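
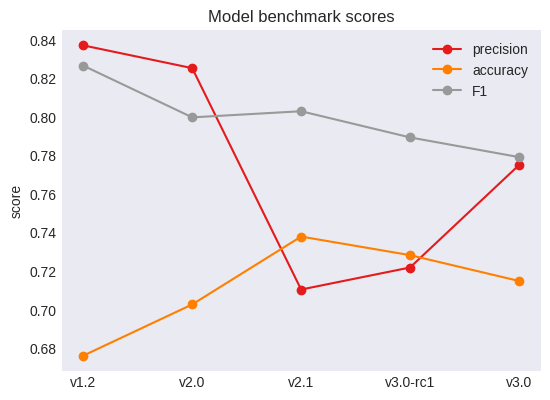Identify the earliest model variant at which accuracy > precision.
v2.0: accuracy ≈ 0.70 vs precision ≈ 0.82 (not yet); v2.1: accuracy ≈ 0.74 vs precision ≈ 0.72 (first crossover).

v2.1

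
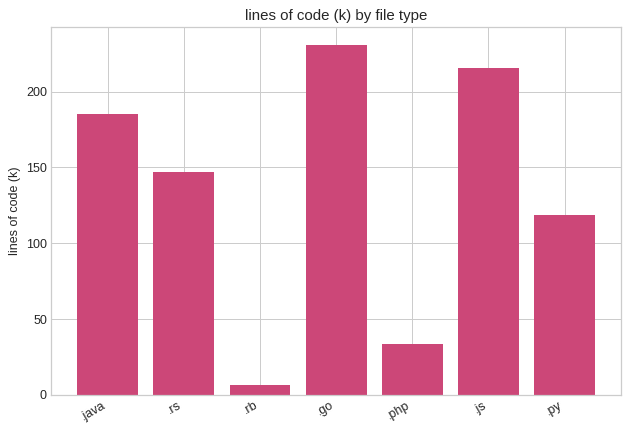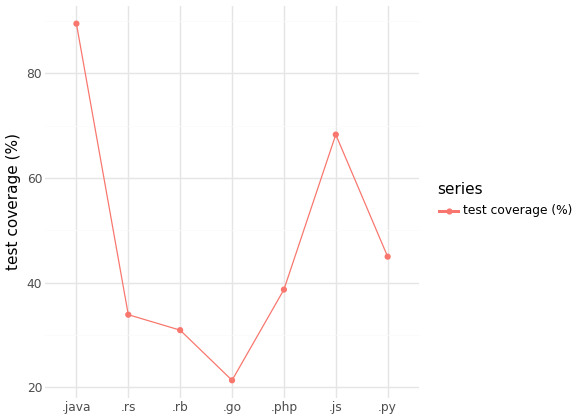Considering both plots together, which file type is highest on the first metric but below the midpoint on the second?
.go

Chart 2 median test coverage (%) ≈ 40; below-median file types: .rs, .rb, .go. Among those, .go has the highest lines of code (k) (≈ 225).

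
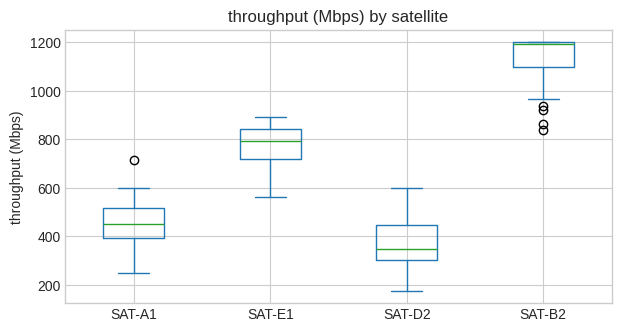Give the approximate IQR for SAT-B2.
Q3 ≈ 1200, Q1 ≈ 1100; IQR ≈ 100.

≈ 100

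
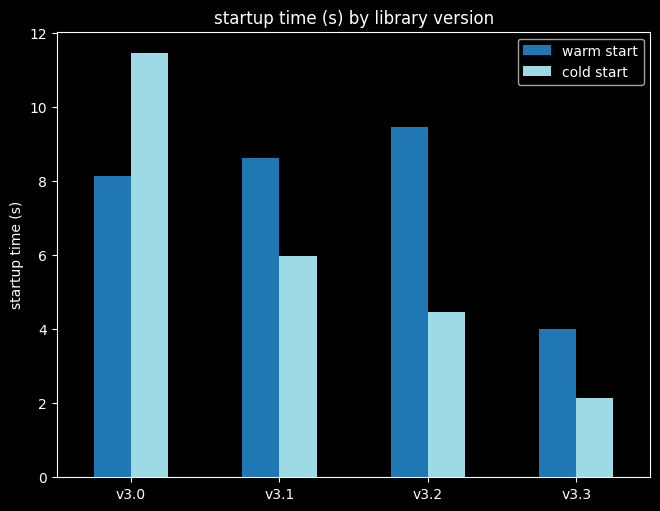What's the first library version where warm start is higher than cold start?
v3.1

v3.0: warm start ≈ 8 vs cold start ≈ 11 (not yet); v3.1: warm start ≈ 9 vs cold start ≈ 6 (first crossover).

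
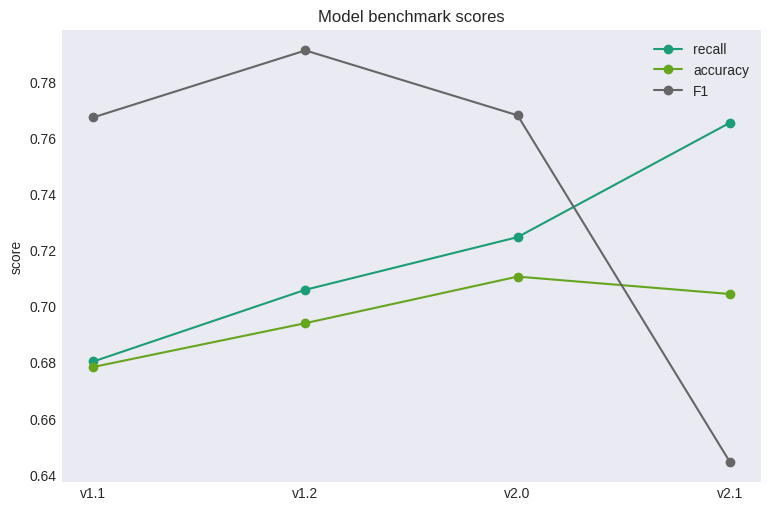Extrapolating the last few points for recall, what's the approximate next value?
Last three: 0.70, 0.72, 0.76 → slope ≈ 0.03/step → next ≈ 0.79.

≈ 0.79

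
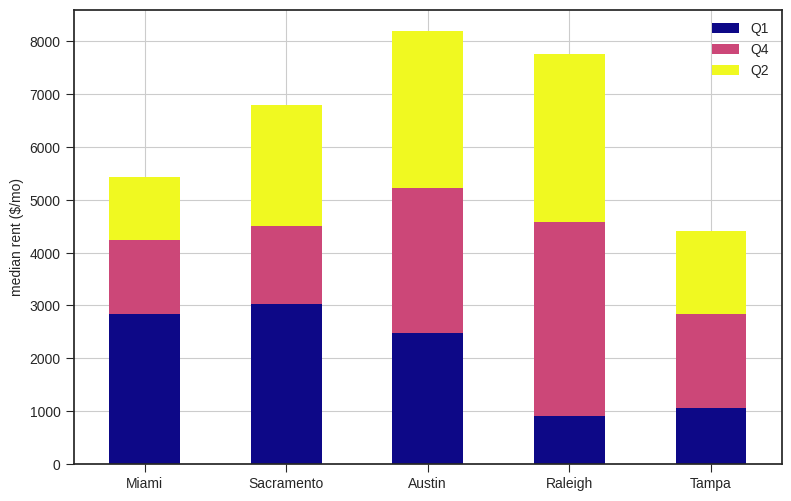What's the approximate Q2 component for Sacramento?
Q2 top ≈ 7000, bottom ≈ 5000; segment ≈ 2000.

≈ 2000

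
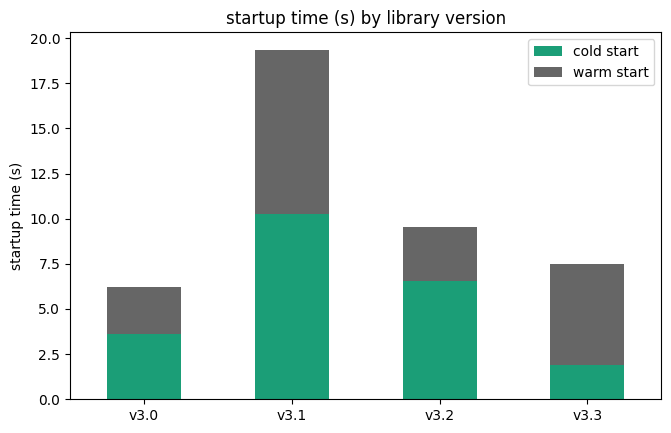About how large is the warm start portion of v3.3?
≈ 6

warm start top ≈ 8, bottom ≈ 2; segment ≈ 6.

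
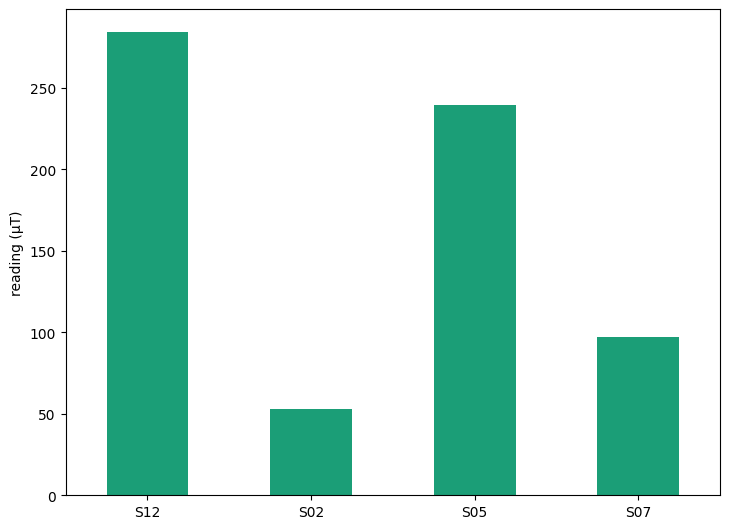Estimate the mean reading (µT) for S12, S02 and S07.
≈ 142

(275 + 50 + 100) / 3 ≈ 142.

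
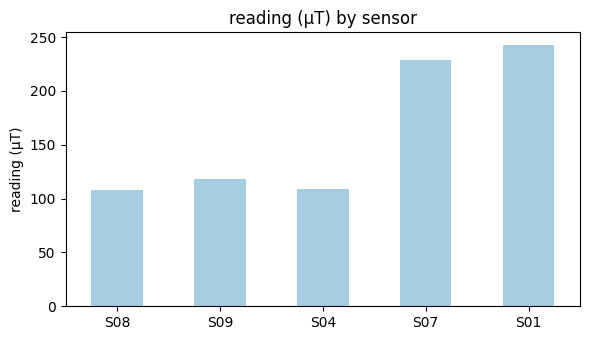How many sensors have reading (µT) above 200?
2

Above 200: S07, S01.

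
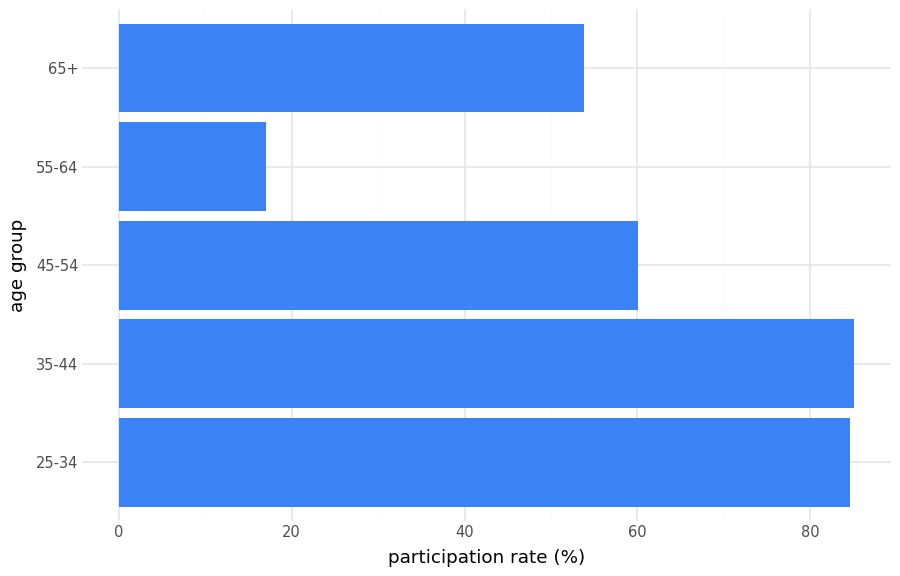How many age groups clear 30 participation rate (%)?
4

Above 30: 25-34, 35-44, 45-54, 65+.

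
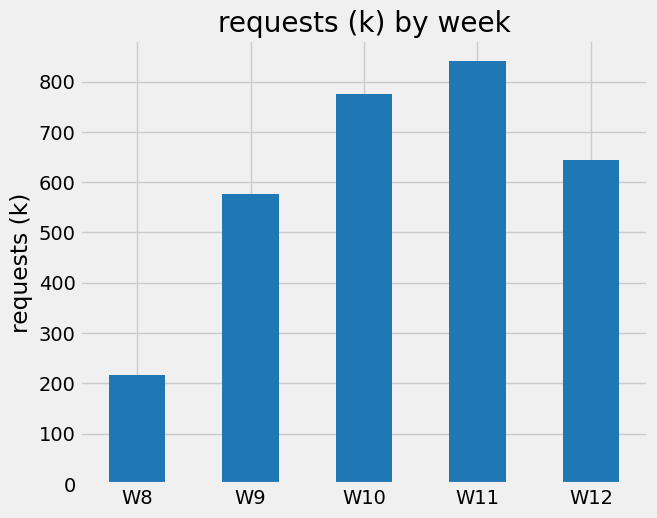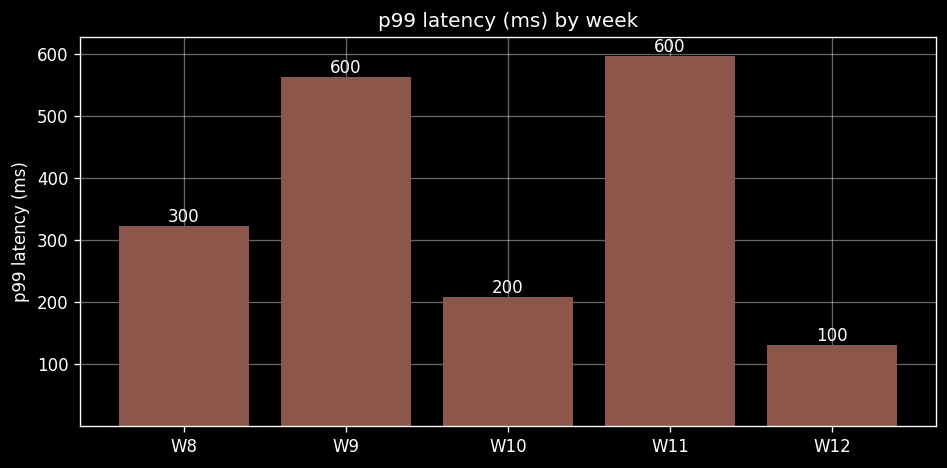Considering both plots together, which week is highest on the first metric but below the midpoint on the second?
W10

Chart 2 median p99 latency (ms) ≈ 300; below-median weeks: W10, W12. Among those, W10 has the highest requests (k) (≈ 800).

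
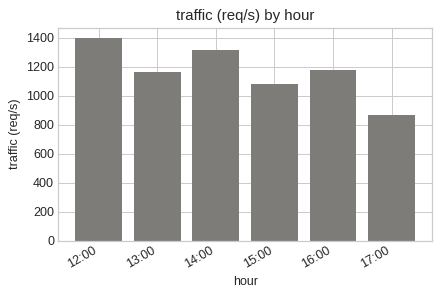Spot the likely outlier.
17:00

17:00 ≈ 800; the rest sit between ≈ 1000 and ≈ 1400.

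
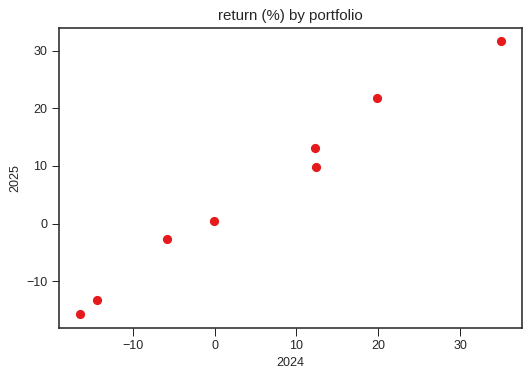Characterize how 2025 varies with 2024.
positive, strong

Points are positively correlated; strong (|r| ≈ 1.0).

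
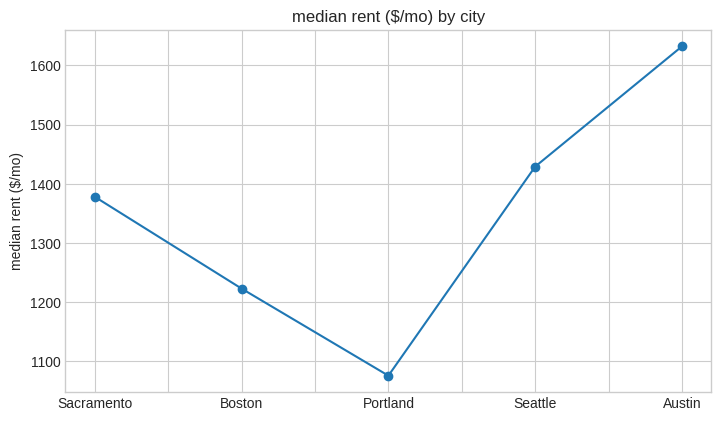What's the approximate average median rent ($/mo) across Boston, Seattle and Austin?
(1200 + 1450 + 1650) / 3 ≈ 1433.

≈ 1433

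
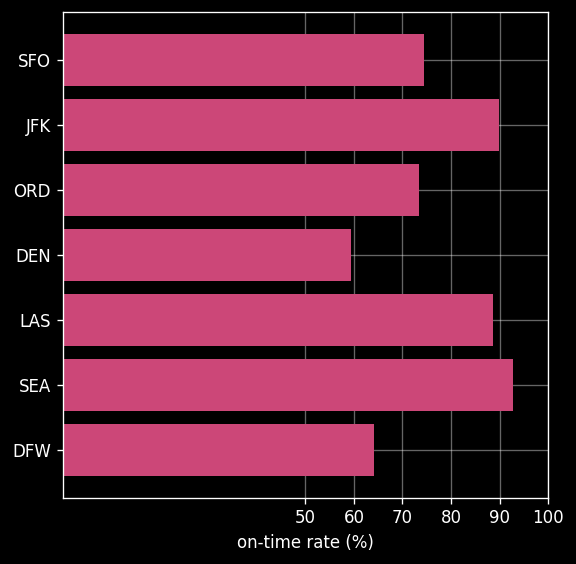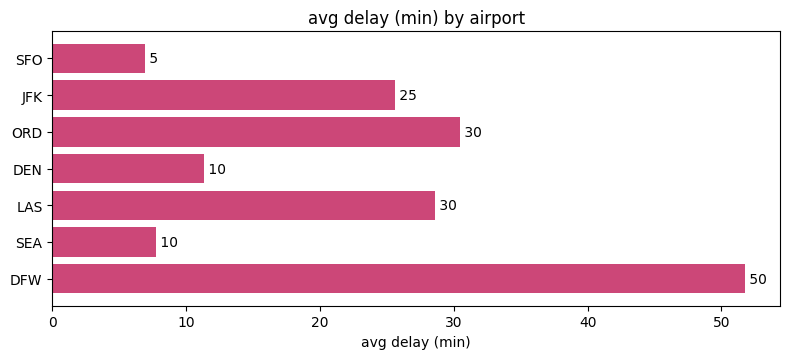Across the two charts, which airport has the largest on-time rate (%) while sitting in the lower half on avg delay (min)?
Chart 2 median avg delay (min) ≈ 25; below-median airports: SFO, DEN, SEA. Among those, SEA has the highest on-time rate (%) (≈ 90).

SEA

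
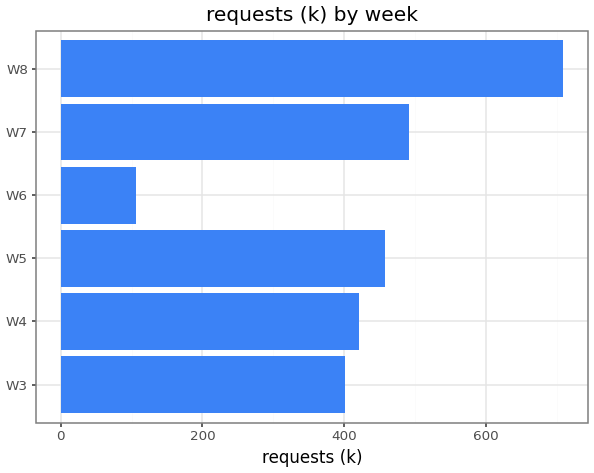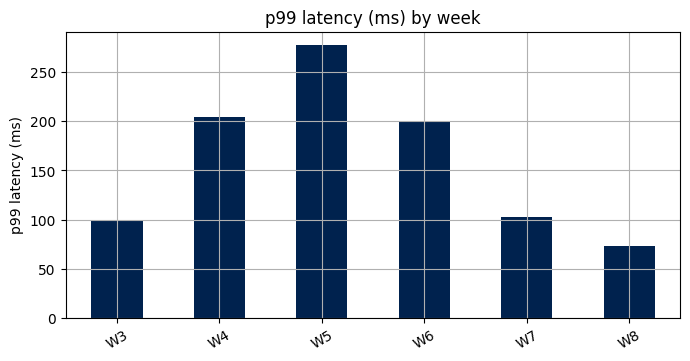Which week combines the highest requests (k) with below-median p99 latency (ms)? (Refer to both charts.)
Chart 2 median p99 latency (ms) ≈ 150; below-median weeks: W3, W7, W8. Among those, W8 has the highest requests (k) (≈ 700).

W8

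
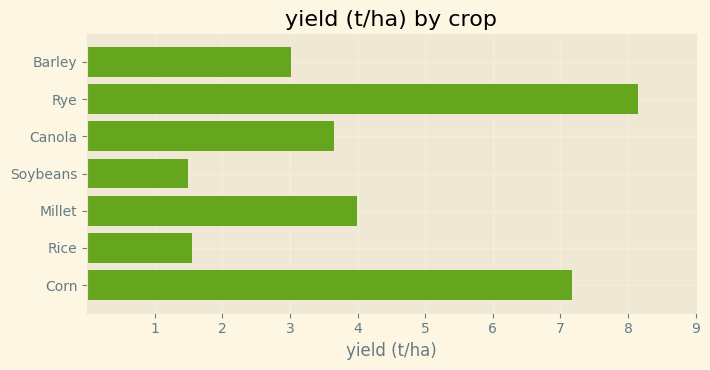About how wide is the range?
≈ 7

Max Rye ≈ 8, min Soybeans ≈ 1; range ≈ 7.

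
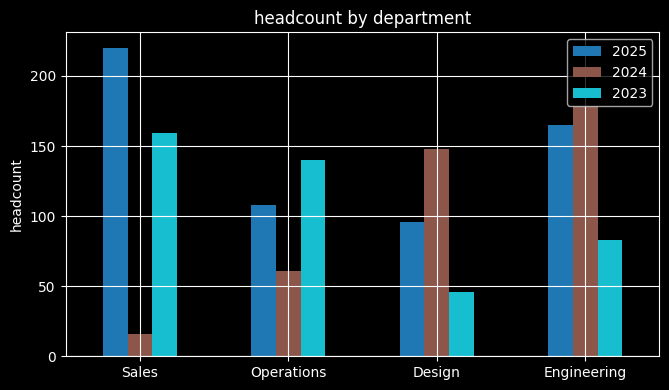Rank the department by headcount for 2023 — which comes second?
Top 3 for 2023: Sales ≈ 160, Operations ≈ 140, Engineering ≈ 80.

Operations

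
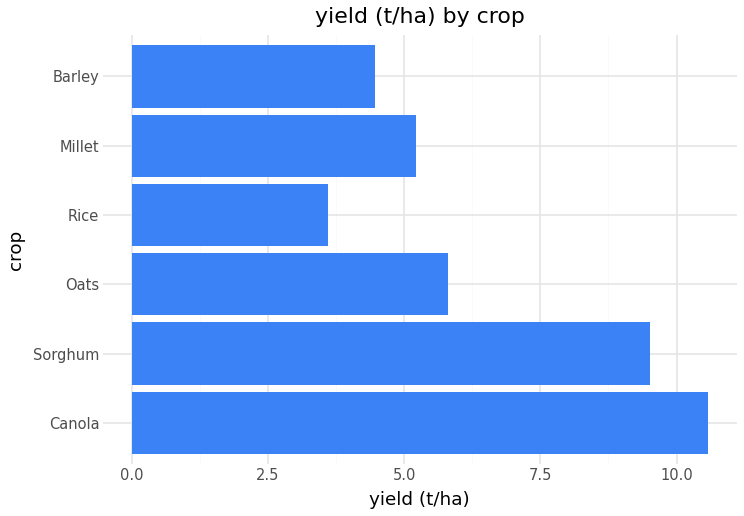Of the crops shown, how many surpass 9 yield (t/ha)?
2

Above 9: Canola, Sorghum.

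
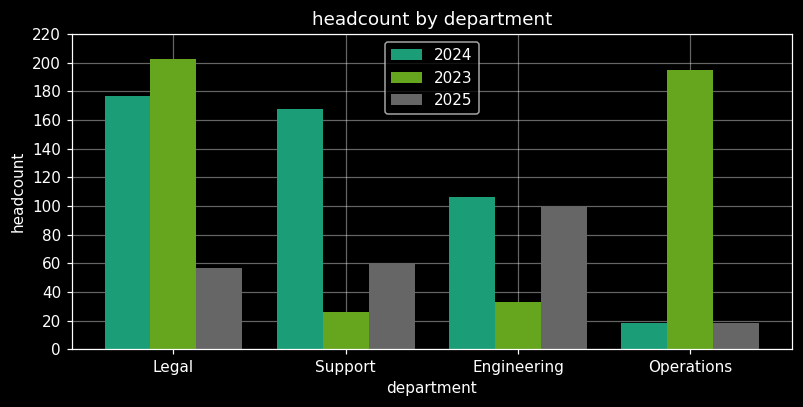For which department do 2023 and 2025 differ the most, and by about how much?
Operations: 2023 ≈ 200, 2025 ≈ 20 → gap ≈ 180. Next-largest (Legal) is only ≈ 140.

Operations, ≈ 180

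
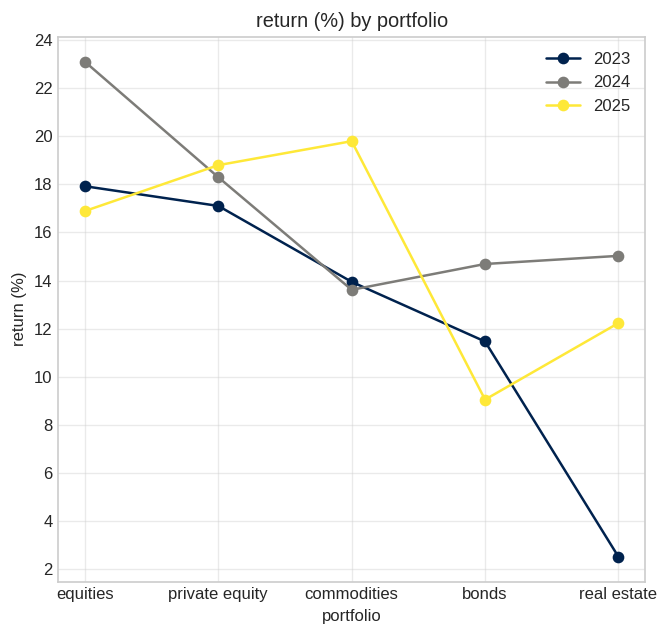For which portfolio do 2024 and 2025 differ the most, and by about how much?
equities, ≈ 8 %

equities: 2024 ≈ 24, 2025 ≈ 16 → gap ≈ 8. Next-largest (commodities) is only ≈ 6.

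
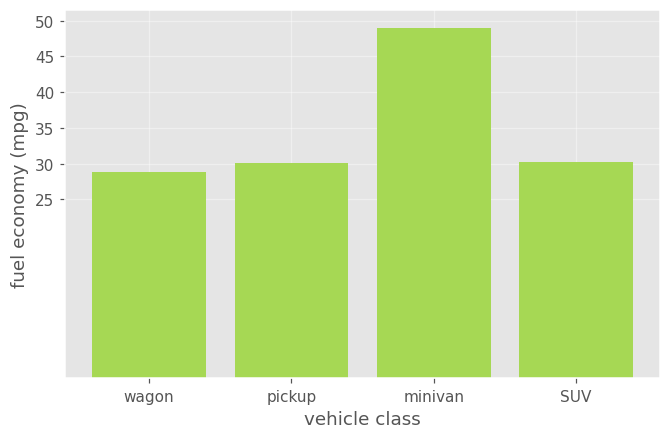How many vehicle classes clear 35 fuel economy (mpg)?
1

Above 35: minivan.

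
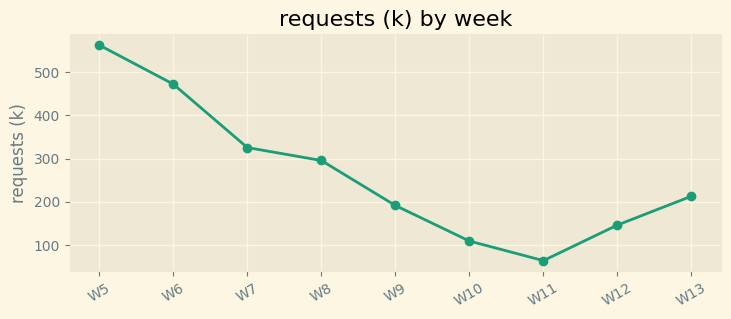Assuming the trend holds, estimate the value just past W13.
≈ 275

Last three: 50, 150, 200 → slope ≈ 75/step → next ≈ 275.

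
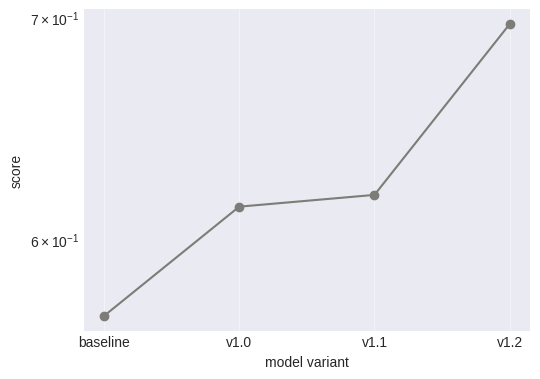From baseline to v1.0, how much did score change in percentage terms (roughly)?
baseline ≈ 0.56, v1.0 ≈ 0.62; (0.62 − 0.56) / 0.56 ≈ +10.7%.

≈ +10.7%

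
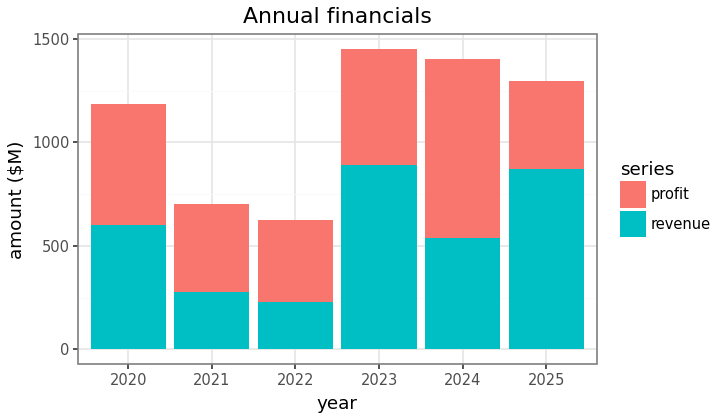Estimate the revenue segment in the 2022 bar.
≈ 200

revenue top ≈ 200, bottom ≈ 0; segment ≈ 200.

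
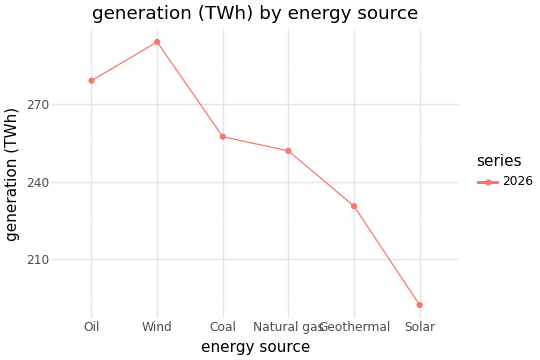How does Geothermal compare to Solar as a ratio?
Geothermal ≈ 230, Solar ≈ 190; 230/190 ≈ 1.21.

≈ 1.21×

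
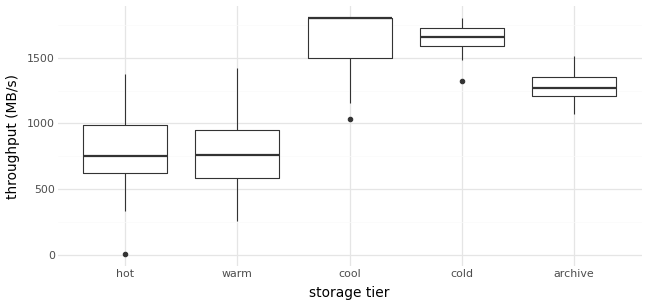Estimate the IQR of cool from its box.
Q3 ≈ 1800, Q1 ≈ 1500; IQR ≈ 300.

≈ 300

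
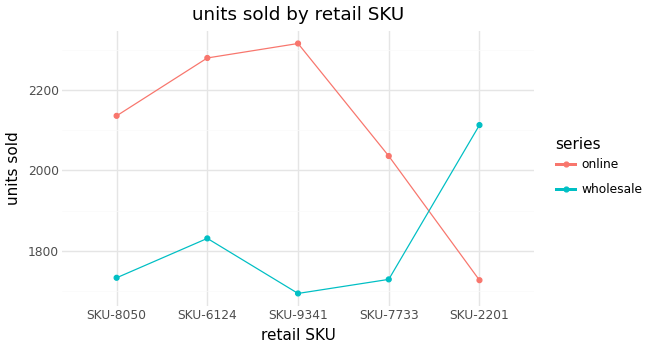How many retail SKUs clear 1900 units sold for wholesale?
1

Above 1900: SKU-2201.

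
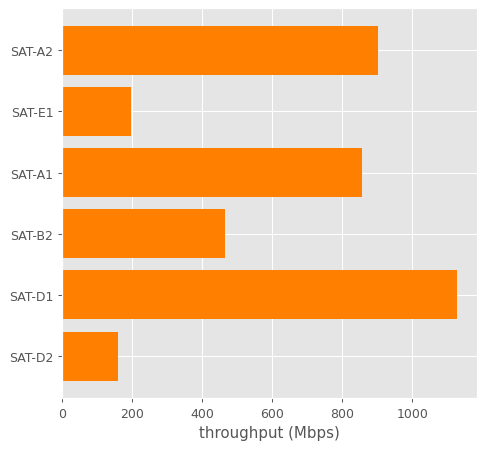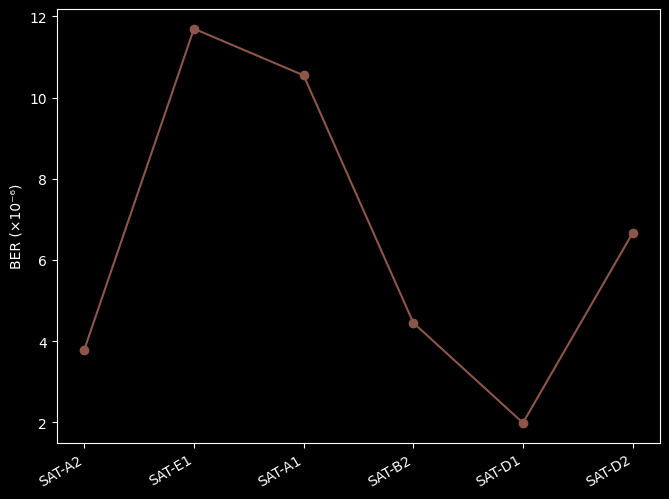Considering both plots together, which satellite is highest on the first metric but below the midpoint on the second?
Chart 2 median BER (×10⁻⁶) ≈ 6; below-median satellites: SAT-A2, SAT-B2, SAT-D1. Among those, SAT-D1 has the highest throughput (Mbps) (≈ 1200).

SAT-D1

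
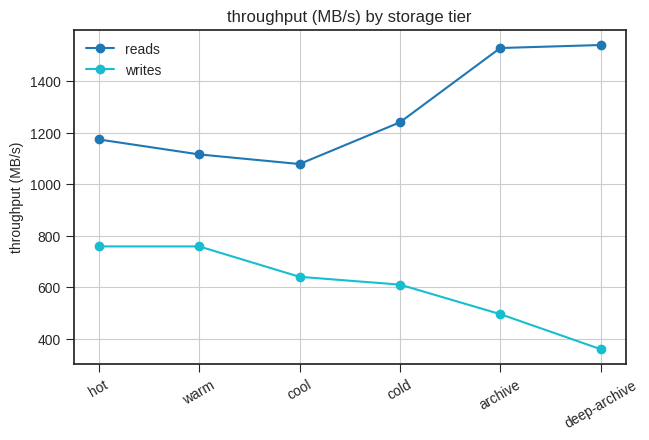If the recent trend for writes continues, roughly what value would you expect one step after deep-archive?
Last three: 600, 500, 400 → slope ≈ -100/step → next ≈ 300.

≈ 300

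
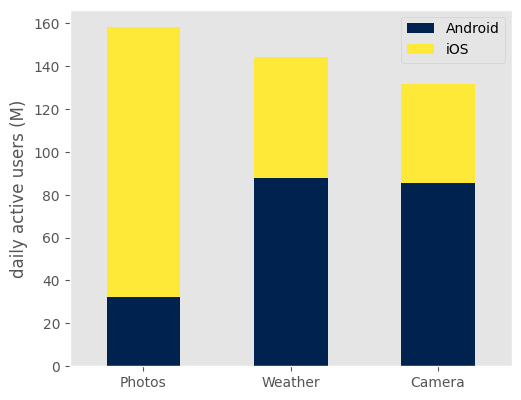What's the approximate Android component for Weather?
Android top ≈ 80, bottom ≈ 0; segment ≈ 80.

≈ 80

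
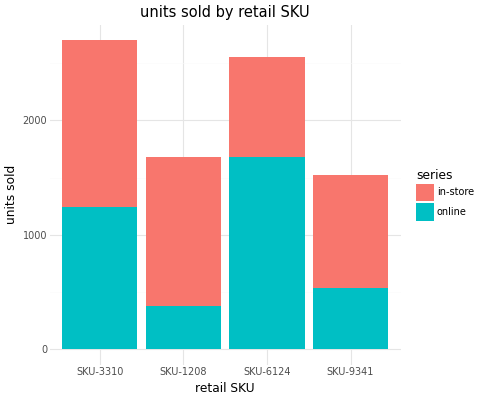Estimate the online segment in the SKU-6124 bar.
≈ 1500

online top ≈ 1500, bottom ≈ 0; segment ≈ 1500.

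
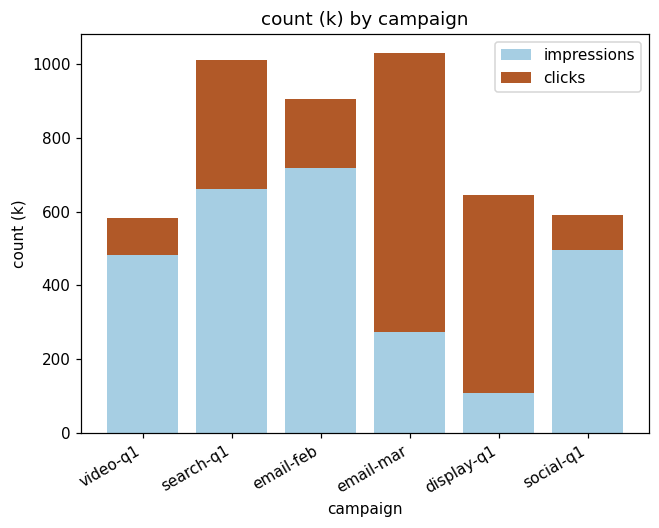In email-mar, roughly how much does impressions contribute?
≈ 300

impressions top ≈ 300, bottom ≈ 0; segment ≈ 300.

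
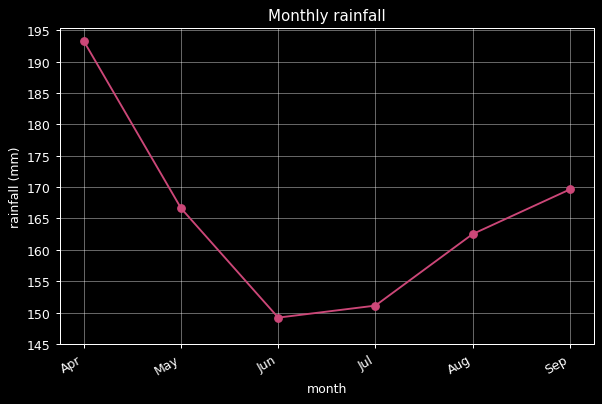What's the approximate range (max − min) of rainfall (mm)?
Max Apr ≈ 195, min Jun ≈ 150; range ≈ 45.

≈ 45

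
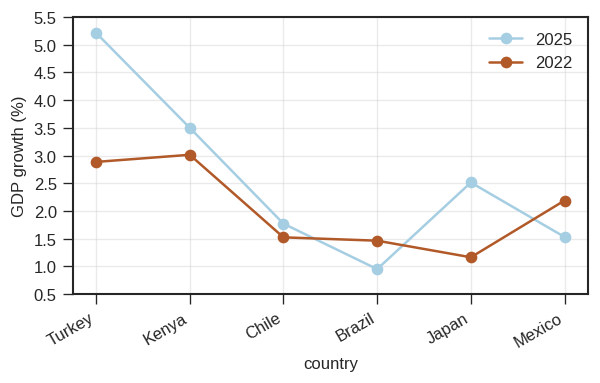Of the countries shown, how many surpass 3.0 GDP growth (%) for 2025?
2

Above 3.0: Turkey, Kenya.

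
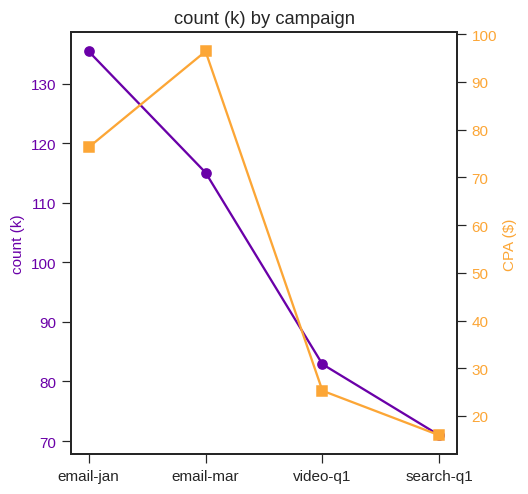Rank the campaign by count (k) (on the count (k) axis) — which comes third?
Top 4 (on the count (k) axis): email-jan ≈ 140, email-mar ≈ 120, video-q1 ≈ 80, search-q1 ≈ 70.

video-q1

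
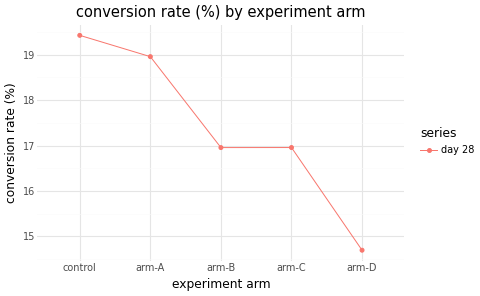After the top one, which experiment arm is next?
Top 3: control ≈ 19.5, arm-A ≈ 19.0, arm-C ≈ 17.0.

arm-A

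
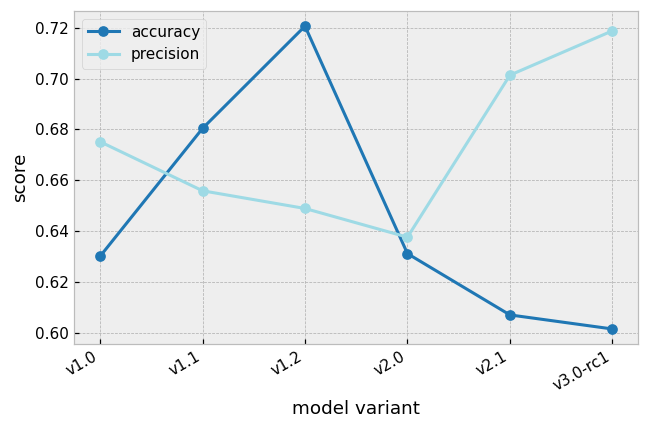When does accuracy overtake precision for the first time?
v1.0: accuracy ≈ 0.63 vs precision ≈ 0.68 (not yet); v1.1: accuracy ≈ 0.68 vs precision ≈ 0.66 (first crossover).

v1.1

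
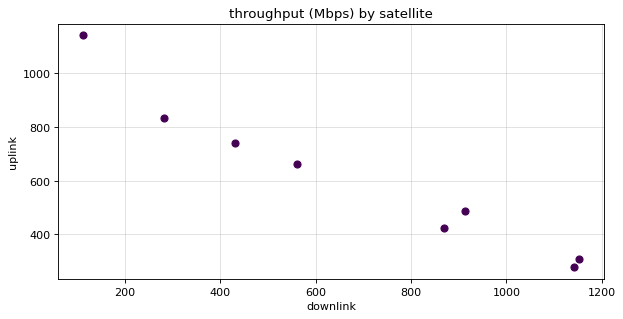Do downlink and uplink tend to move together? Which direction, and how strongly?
Points are negatively correlated; strong (|r| ≈ 1.0).

negative, strong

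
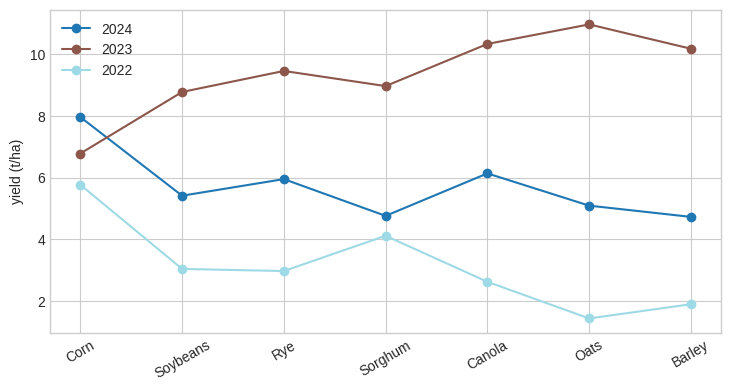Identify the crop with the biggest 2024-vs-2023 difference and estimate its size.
Oats: 2024 ≈ 5, 2023 ≈ 11 → gap ≈ 6. Next-largest (Barley) is only ≈ 5.

Oats, ≈ 6 t/ha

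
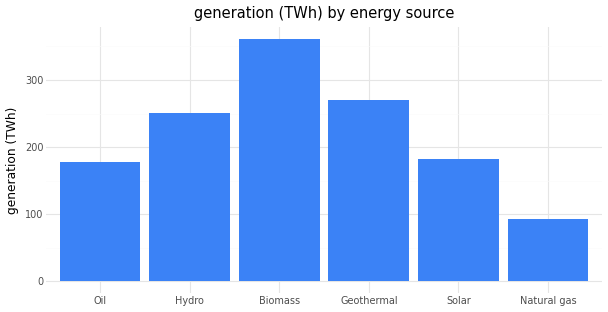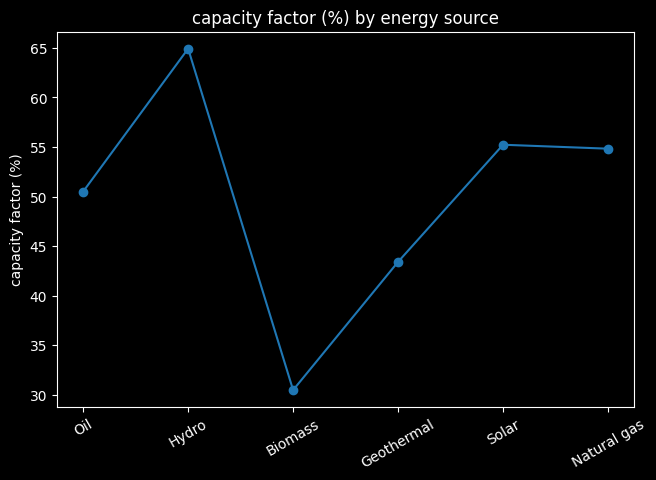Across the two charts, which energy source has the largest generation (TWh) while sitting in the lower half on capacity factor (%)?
Biomass

Chart 2 median capacity factor (%) ≈ 50; below-median energy sources: Oil, Biomass, Geothermal. Among those, Biomass has the highest generation (TWh) (≈ 350).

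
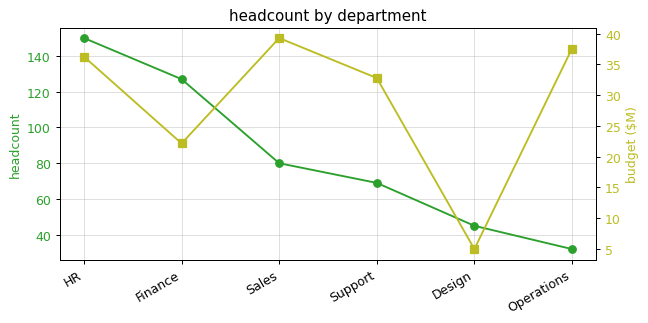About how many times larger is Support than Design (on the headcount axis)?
Support ≈ 70, Design ≈ 40; 70/40 ≈ 1.75.

≈ 1.75×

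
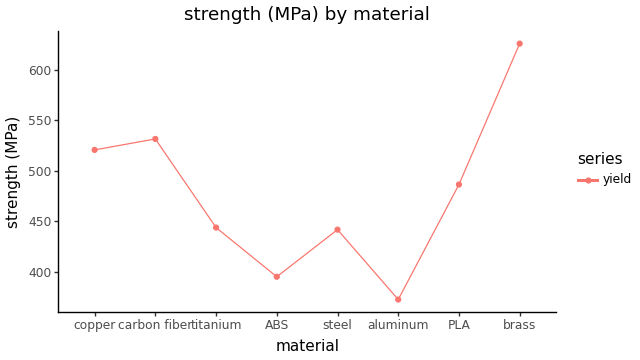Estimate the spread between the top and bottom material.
Max brass ≈ 625, min aluminum ≈ 375; range ≈ 250.

≈ 250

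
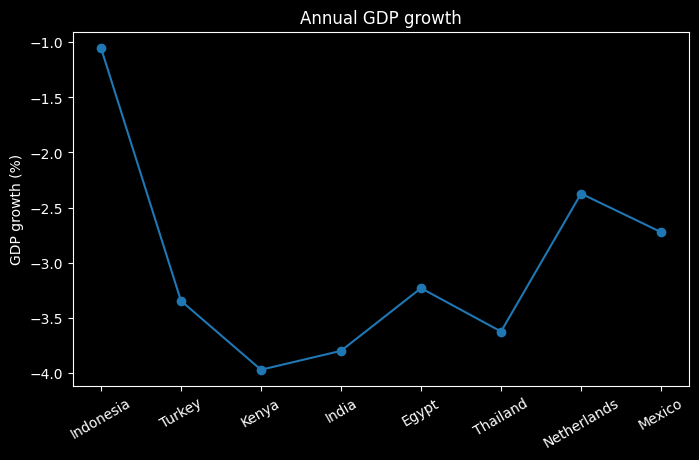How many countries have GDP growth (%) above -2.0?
Above -2.0: Indonesia.

1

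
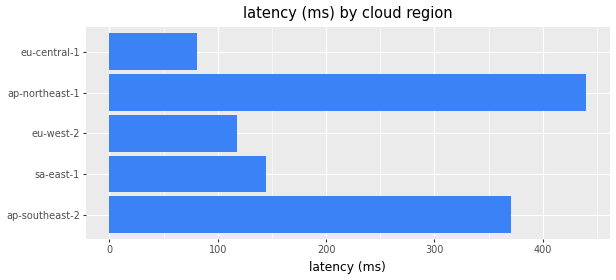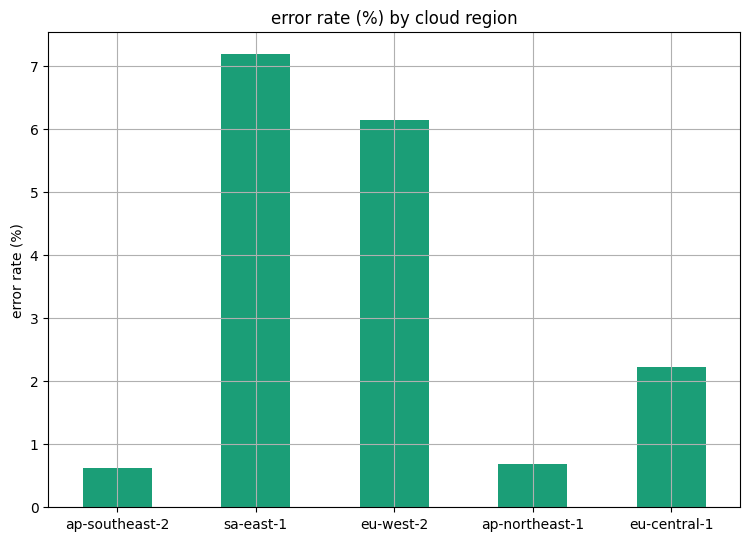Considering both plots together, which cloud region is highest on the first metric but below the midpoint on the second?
ap-northeast-1

Chart 2 median error rate (%) ≈ 2; below-median cloud regions: ap-southeast-2, ap-northeast-1. Among those, ap-northeast-1 has the highest latency (ms) (≈ 450).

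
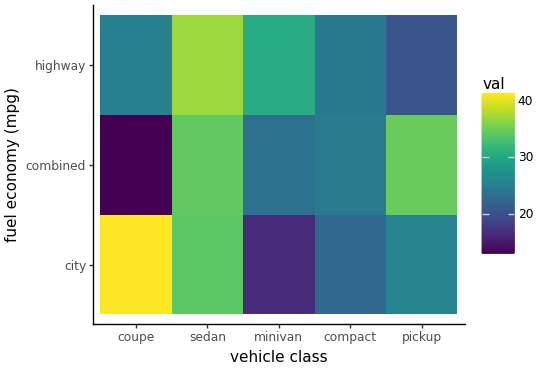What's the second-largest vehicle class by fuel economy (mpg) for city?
Top 3 for city: coupe ≈ 40, sedan ≈ 35, pickup ≈ 25.

sedan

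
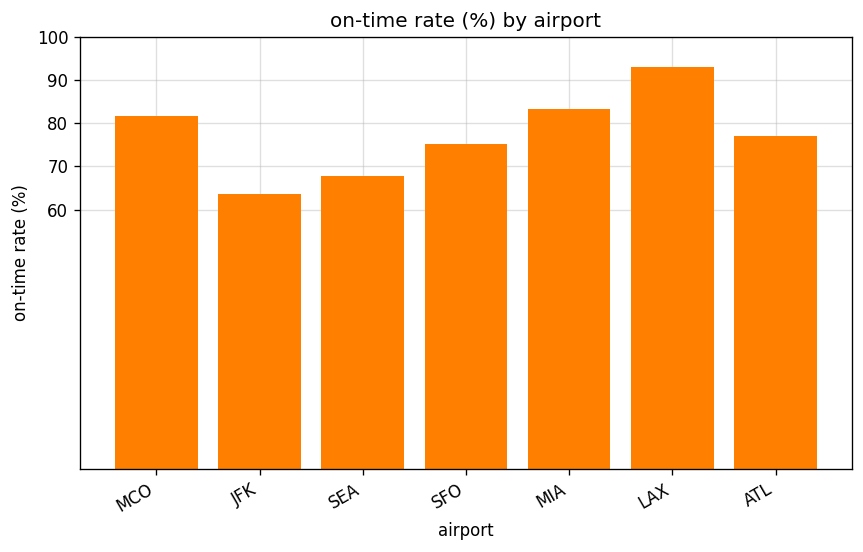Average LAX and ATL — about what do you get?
(90 + 80) / 2 ≈ 85.

≈ 85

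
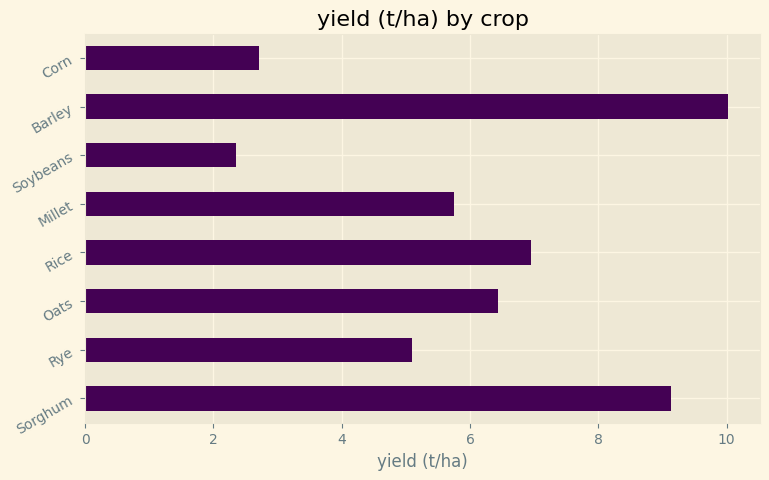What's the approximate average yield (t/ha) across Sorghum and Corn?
(9 + 3) / 2 ≈ 6.

≈ 6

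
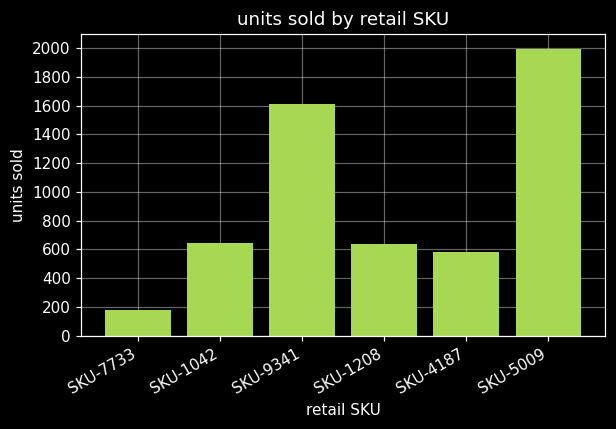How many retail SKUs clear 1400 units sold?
2

Above 1400: SKU-9341, SKU-5009.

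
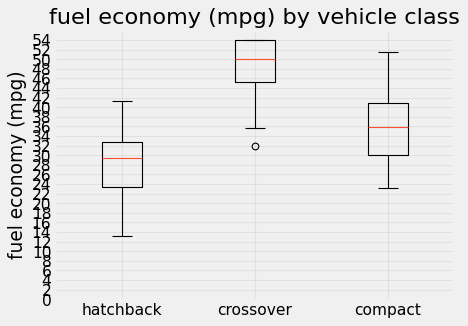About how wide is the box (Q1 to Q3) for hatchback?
≈ 8

Q3 ≈ 32, Q1 ≈ 24; IQR ≈ 8.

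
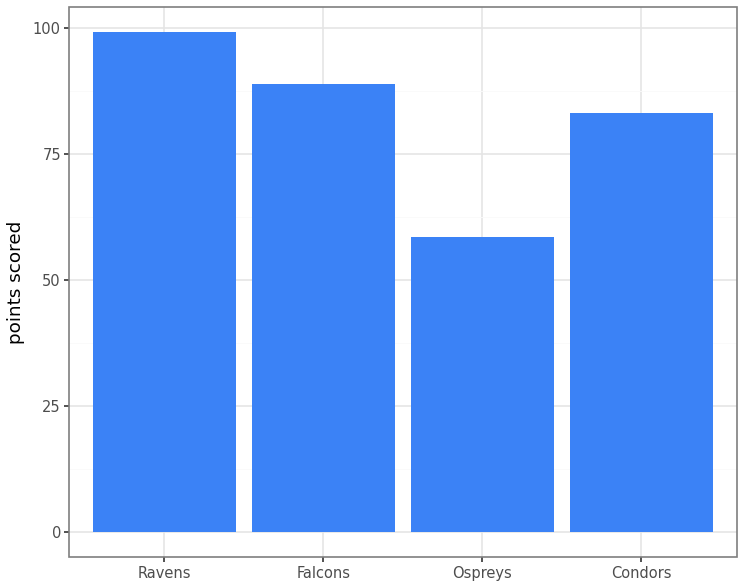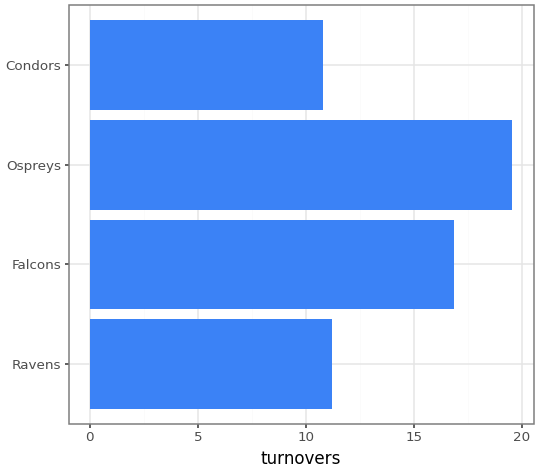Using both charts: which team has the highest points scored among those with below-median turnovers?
Ravens

Chart 2 median turnovers ≈ 14; below-median teams: Ravens, Condors. Among those, Ravens has the highest points scored (≈ 100).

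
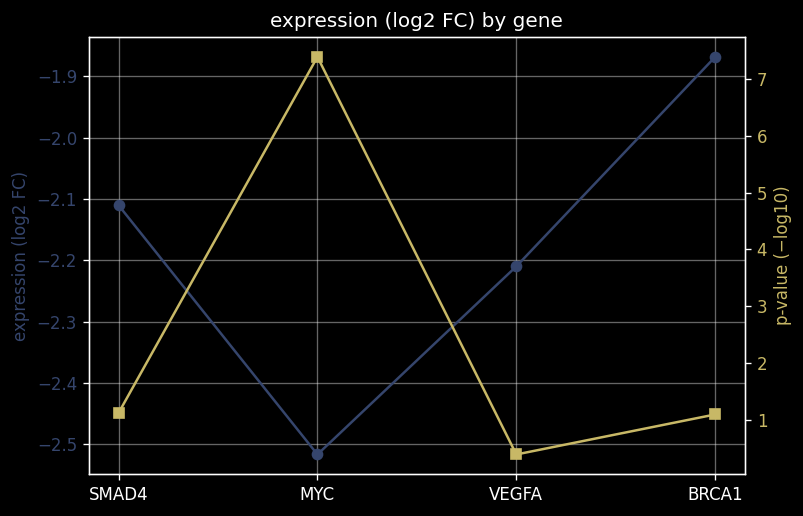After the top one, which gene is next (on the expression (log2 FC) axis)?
SMAD4

Top 3 (on the expression (log2 FC) axis): BRCA1 ≈ -1.9, SMAD4 ≈ -2.1, VEGFA ≈ -2.2.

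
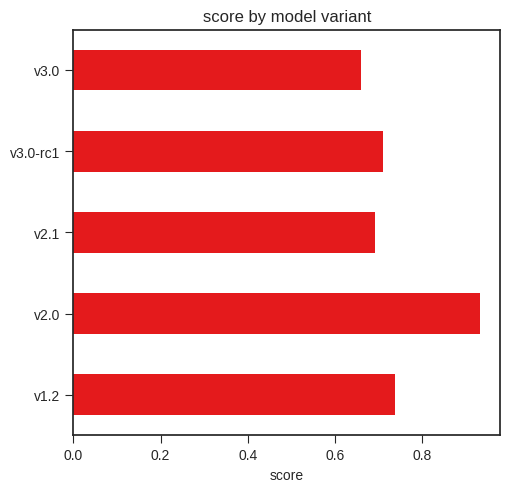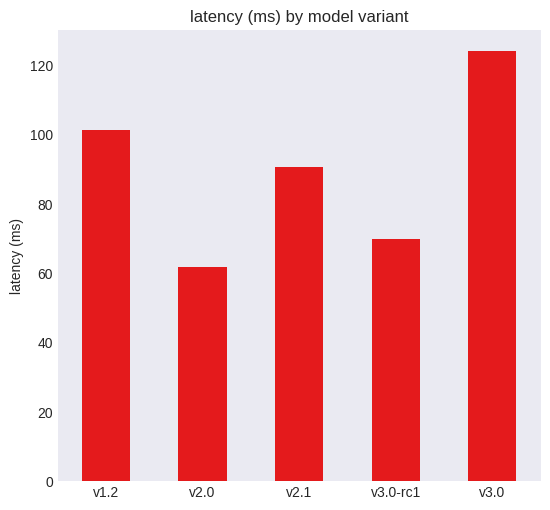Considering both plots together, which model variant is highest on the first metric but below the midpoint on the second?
v2.0

Chart 2 median latency (ms) ≈ 100; below-median model variants: v2.0, v3.0-rc1. Among those, v2.0 has the highest score (≈ 0.9).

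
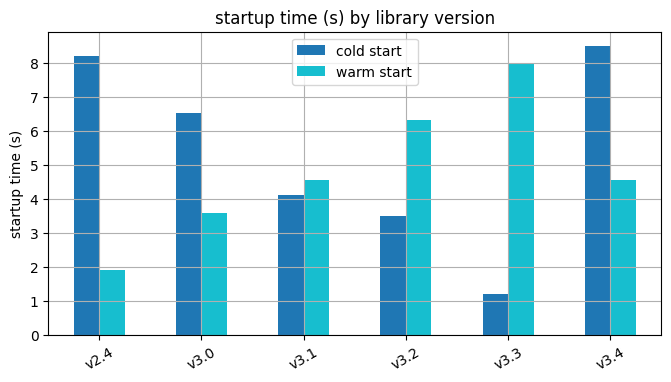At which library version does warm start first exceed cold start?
v3.1

v3.0: warm start ≈ 4 vs cold start ≈ 7 (not yet); v3.1: warm start ≈ 5 vs cold start ≈ 4 (first crossover).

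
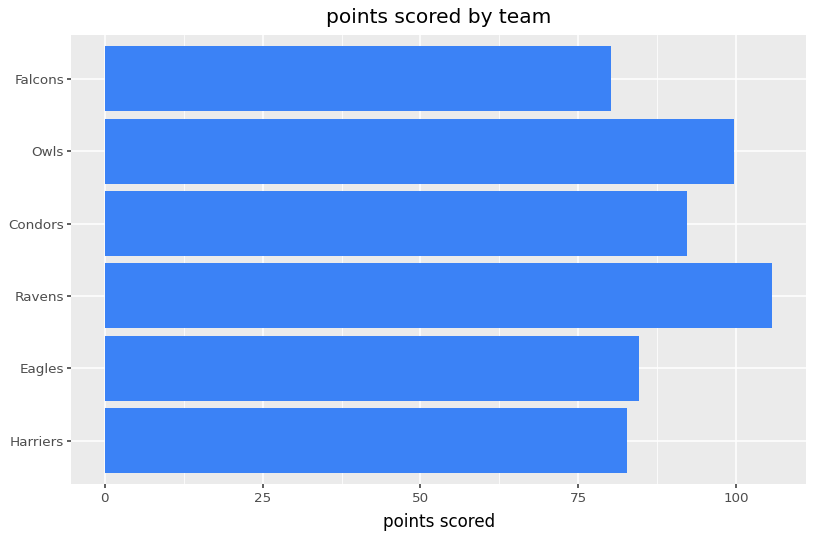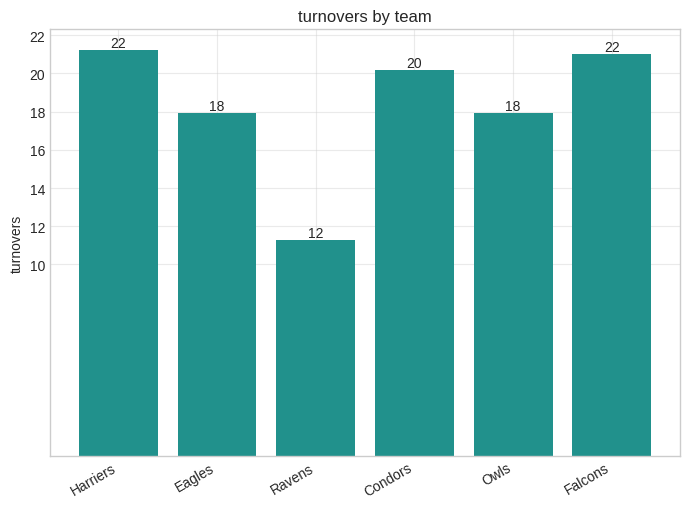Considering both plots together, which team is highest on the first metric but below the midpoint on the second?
Ravens

Chart 2 median turnovers ≈ 20; below-median teams: Eagles, Ravens, Owls. Among those, Ravens has the highest points scored (≈ 110).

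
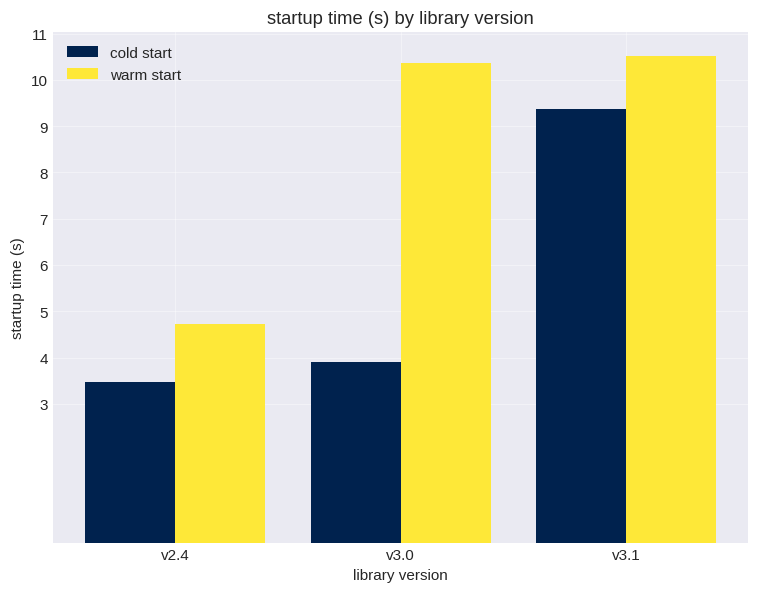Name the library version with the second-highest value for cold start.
v3.0

Top 3 for cold start: v3.1 ≈ 9, v3.0 ≈ 4, v2.4 ≈ 3.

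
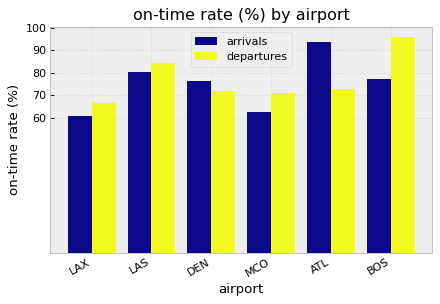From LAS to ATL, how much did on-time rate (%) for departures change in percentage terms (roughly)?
LAS ≈ 80, ATL ≈ 70; (70 − 80) / 80 ≈ -12.5%.

≈ -12.5%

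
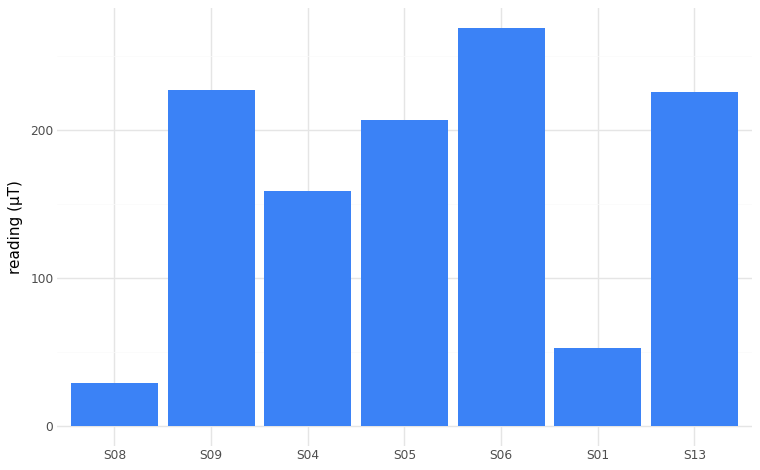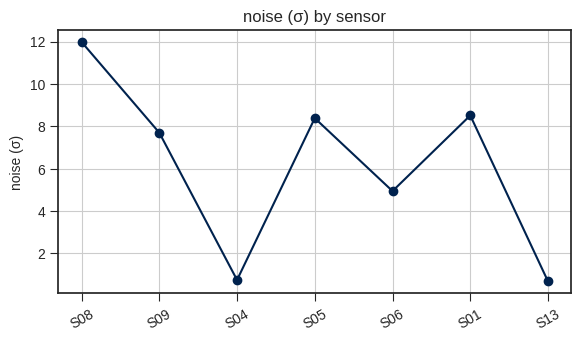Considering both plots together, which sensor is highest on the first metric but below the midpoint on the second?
Chart 2 median noise (σ) ≈ 8; below-median sensors: S04, S06, S13. Among those, S06 has the highest reading (µT) (≈ 275).

S06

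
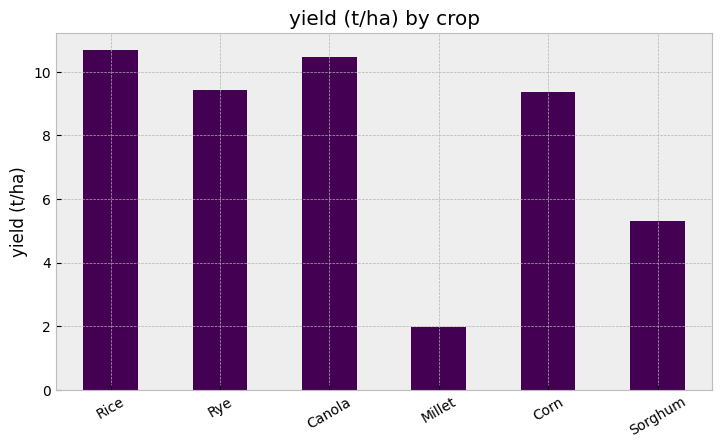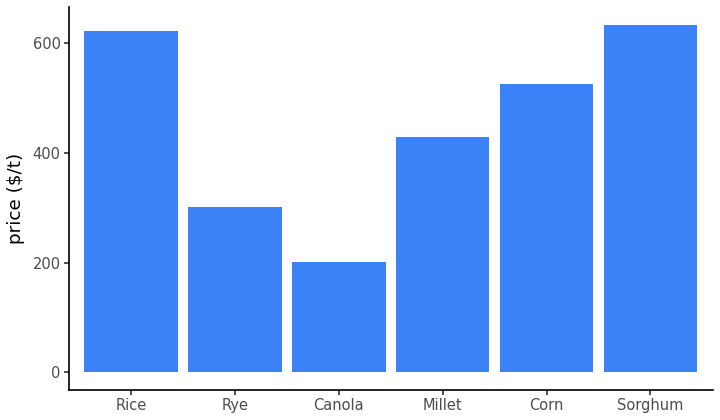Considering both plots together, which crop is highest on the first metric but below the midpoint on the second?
Canola

Chart 2 median price ($/t) ≈ 500; below-median crops: Rye, Canola, Millet. Among those, Canola has the highest yield (t/ha) (≈ 10).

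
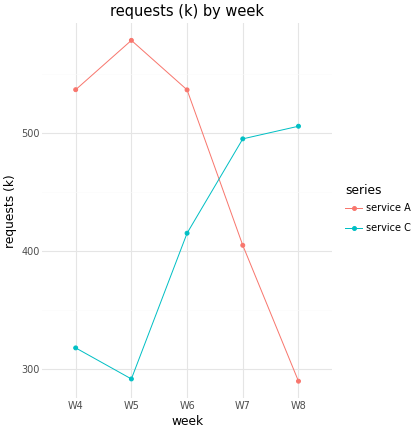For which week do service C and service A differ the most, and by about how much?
W5, ≈ 275 k

W5: service C ≈ 300, service A ≈ 575 → gap ≈ 275. Next-largest (W4) is only ≈ 200.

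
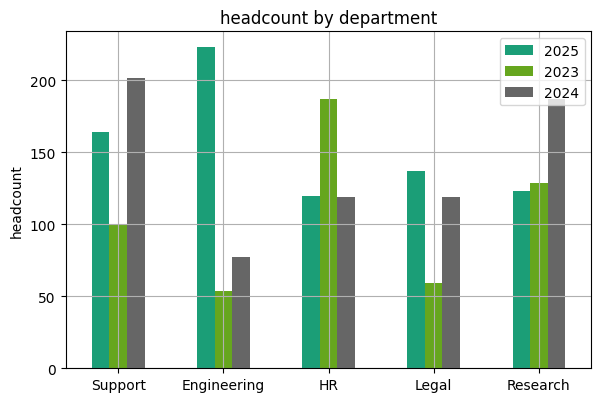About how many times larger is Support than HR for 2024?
Support ≈ 200, HR ≈ 120; 200/120 ≈ 1.67.

≈ 1.67×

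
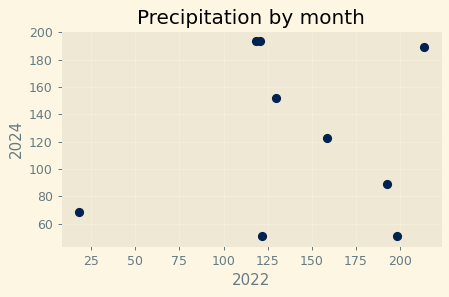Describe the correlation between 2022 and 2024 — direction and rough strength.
Points are roughly uncorrelated; weak (|r| ≈ 0.1).

no clear correlation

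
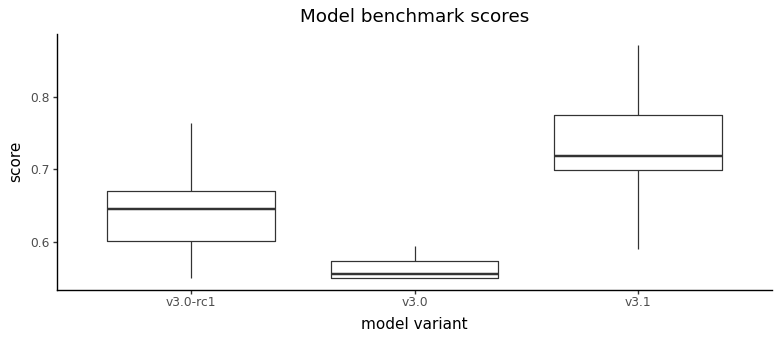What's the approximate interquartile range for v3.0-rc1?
≈ 0.08

Q3 ≈ 0.68, Q1 ≈ 0.60; IQR ≈ 0.08.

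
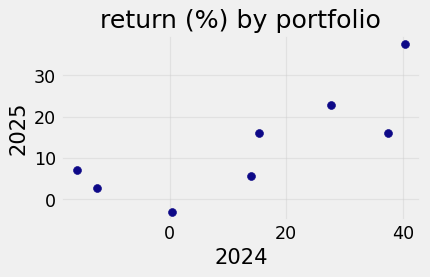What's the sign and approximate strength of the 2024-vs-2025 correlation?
Points are positively correlated; strong (|r| ≈ 0.8).

positive, strong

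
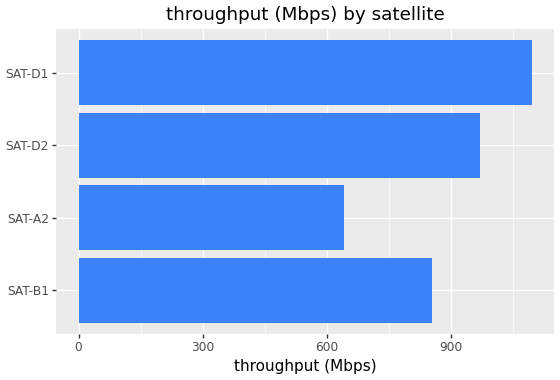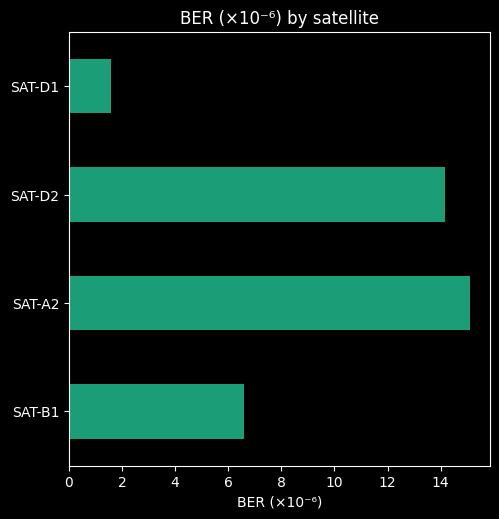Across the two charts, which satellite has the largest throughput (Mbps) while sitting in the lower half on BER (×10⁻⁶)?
SAT-D1

Chart 2 median BER (×10⁻⁶) ≈ 10; below-median satellites: SAT-B1, SAT-D1. Among those, SAT-D1 has the highest throughput (Mbps) (≈ 1000).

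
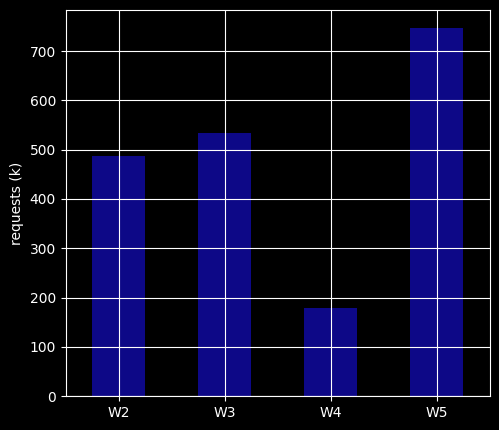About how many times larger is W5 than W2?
W5 ≈ 700, W2 ≈ 500; 700/500 ≈ 1.4.

≈ 1.4×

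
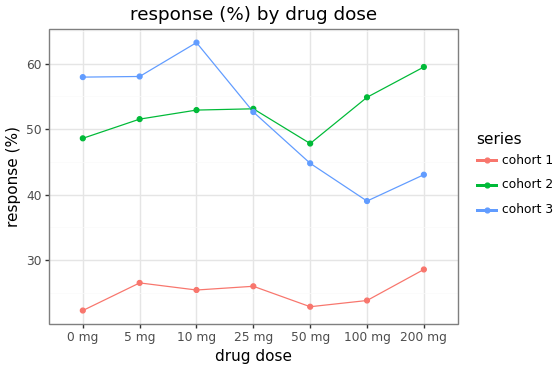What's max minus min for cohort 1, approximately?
≈ 10

Max 200 mg ≈ 30, min 0 mg ≈ 20; range ≈ 10.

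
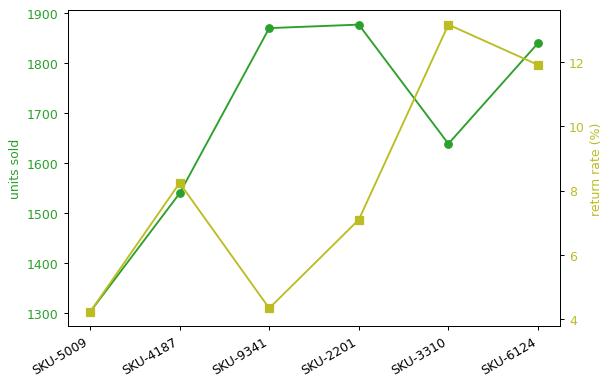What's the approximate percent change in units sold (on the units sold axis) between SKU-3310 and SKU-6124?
SKU-3310 ≈ 1650, SKU-6124 ≈ 1850; (1850 − 1650) / 1650 ≈ +12.1%.

≈ +12.1%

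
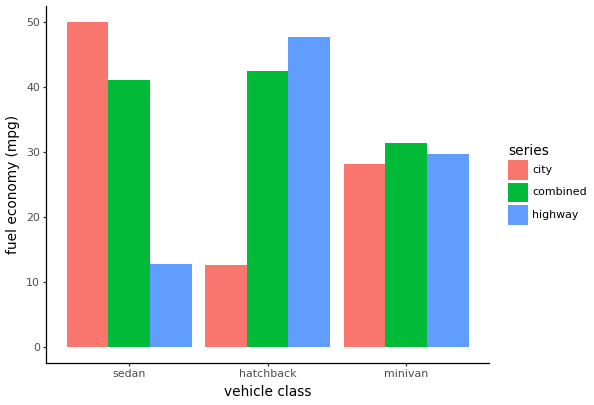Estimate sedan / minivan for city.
≈ 1.67×

sedan ≈ 50, minivan ≈ 30; 50/30 ≈ 1.67.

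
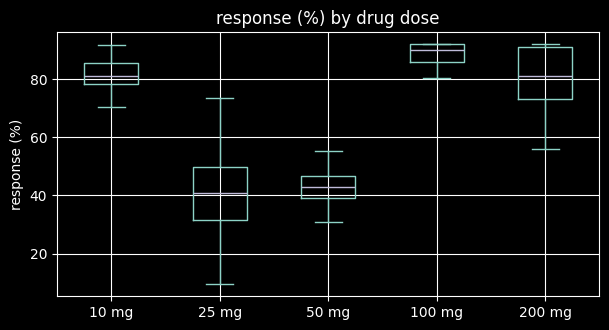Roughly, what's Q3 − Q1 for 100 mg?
Q3 ≈ 90, Q1 ≈ 85; IQR ≈ 5.

≈ 5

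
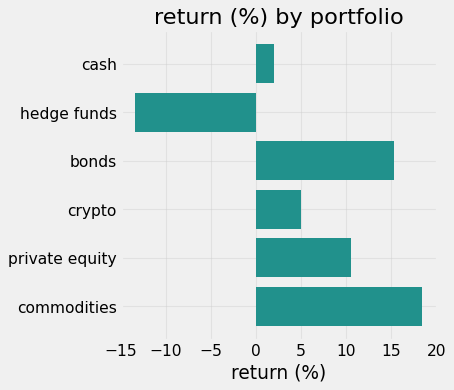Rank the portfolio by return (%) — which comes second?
bonds

Top 3: commodities ≈ 20, bonds ≈ 15, private equity ≈ 10.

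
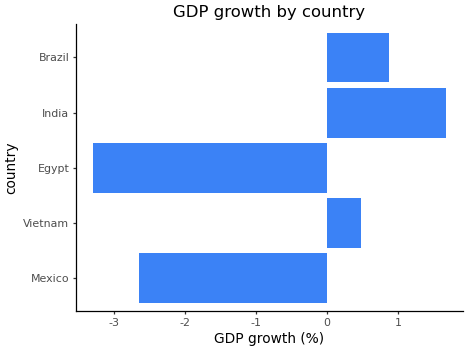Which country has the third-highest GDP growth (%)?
Top 4: India ≈ 1.5, Brazil ≈ 1.0, Vietnam ≈ 0.5, Mexico ≈ -2.5.

Vietnam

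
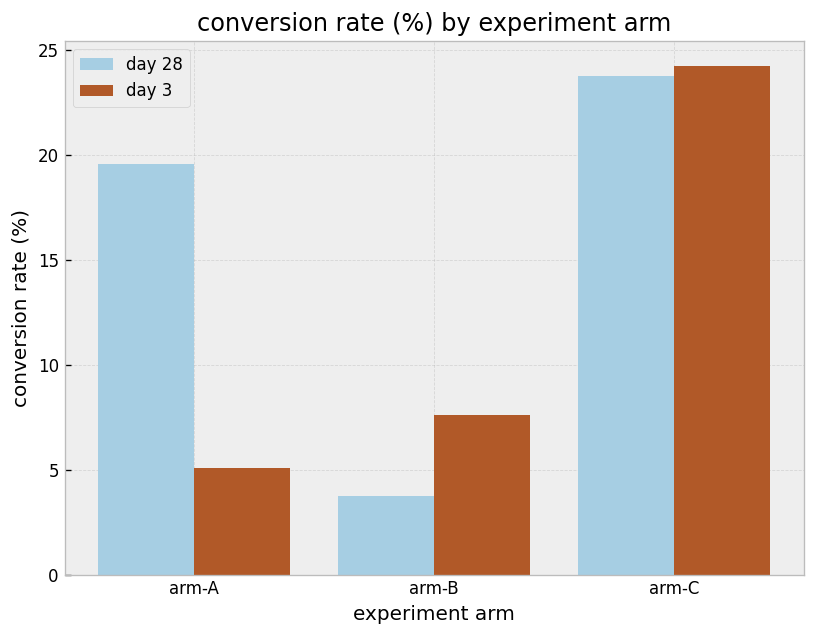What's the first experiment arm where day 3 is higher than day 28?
arm-A: day 3 ≈ 5 vs day 28 ≈ 20 (not yet); arm-B: day 3 ≈ 10 vs day 28 ≈ 5 (first crossover).

arm-B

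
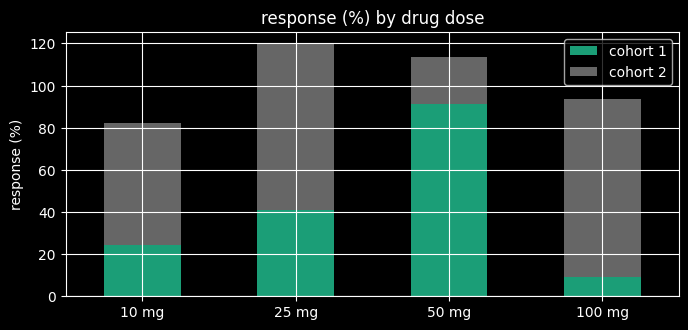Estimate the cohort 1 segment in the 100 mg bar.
≈ 10

cohort 1 top ≈ 10, bottom ≈ 0; segment ≈ 10.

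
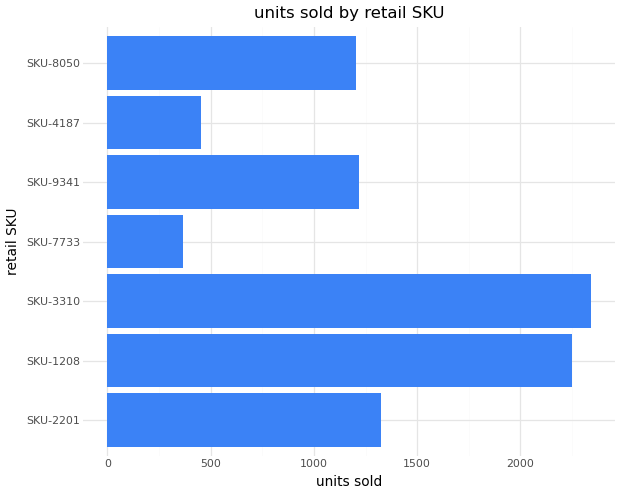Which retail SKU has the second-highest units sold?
SKU-1208

Top 3: SKU-3310 ≈ 2400, SKU-1208 ≈ 2200, SKU-2201 ≈ 1400.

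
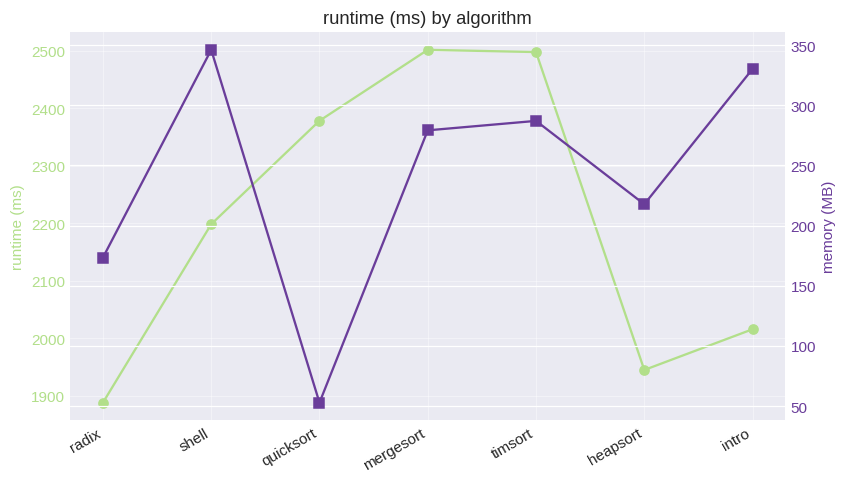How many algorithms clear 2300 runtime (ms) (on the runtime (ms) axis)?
Above 2300: quicksort, mergesort, timsort.

3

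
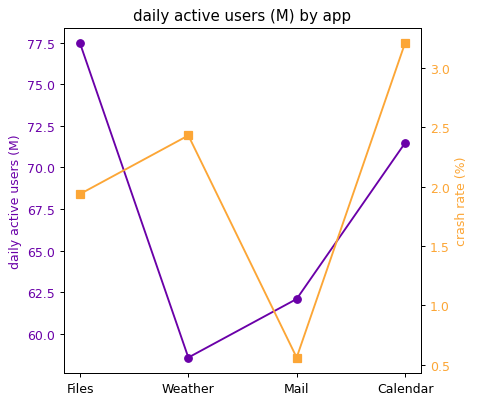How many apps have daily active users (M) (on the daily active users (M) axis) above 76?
Above 76: Files.

1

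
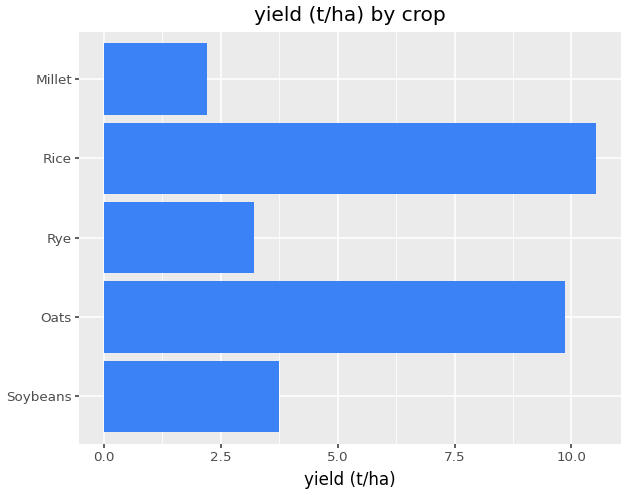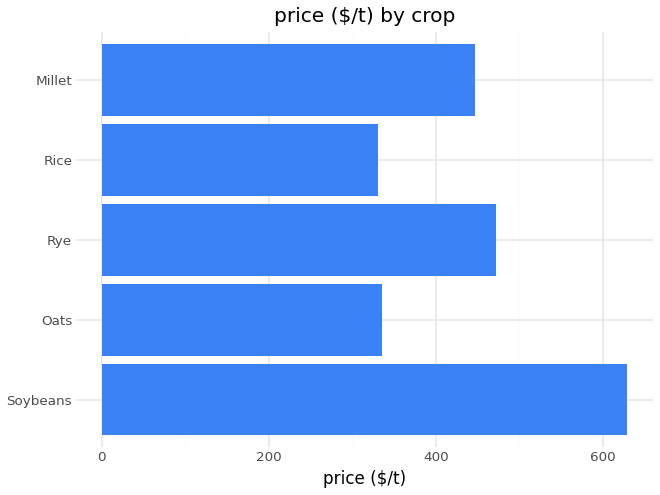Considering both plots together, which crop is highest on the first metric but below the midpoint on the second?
Chart 2 median price ($/t) ≈ 400; below-median crops: Oats, Rice. Among those, Rice has the highest yield (t/ha) (≈ 11).

Rice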